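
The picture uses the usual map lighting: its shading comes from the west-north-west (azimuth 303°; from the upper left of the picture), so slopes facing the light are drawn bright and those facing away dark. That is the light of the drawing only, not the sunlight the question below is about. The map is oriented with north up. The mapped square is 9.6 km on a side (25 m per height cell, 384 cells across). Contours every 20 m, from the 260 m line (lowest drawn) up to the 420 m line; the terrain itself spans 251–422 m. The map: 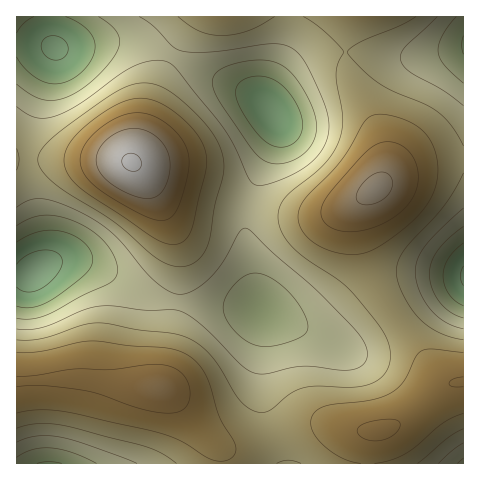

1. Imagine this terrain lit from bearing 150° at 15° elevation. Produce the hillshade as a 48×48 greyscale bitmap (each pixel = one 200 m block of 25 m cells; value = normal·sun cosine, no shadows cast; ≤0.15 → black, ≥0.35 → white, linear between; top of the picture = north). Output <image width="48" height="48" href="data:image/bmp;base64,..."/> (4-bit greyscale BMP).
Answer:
<image width="48" height="48" href="data:image/bmp;base64,Qk32BAAAAAAAAHYAAAAoAAAAMAAAADAAAAABAAQAAAAAAIAEAAATCwAAEwsAABAAAAAAAAAAAAAAABEREQAiIiIAMzMzAERERABVVVUAZmZmAHd3dwCIiIgAmZmZAKqqqgC7u7sAzMzMAN3d3QDu7u4A////AN3czLu7u7qqqZmZmZmZmZmZqqu8zN3d3d3dzMu7u7uqqpmZmZmZmZmZmqq7zM3d3d3dzMzLu7u7qpmZiIiIiZmZmZmqq8zd3t3dzMy7u7u7qqmYiIiIiIiIiIiJmqvM3d3czMu7u7u7qqmYiId3d3d3d2d3iJq8zczMy7u6qqqqqqmZiHd3d3ZmZVVWZ4mrvLu7u6qqqqqqqqqZiHd2ZmZlVURVVniaq6qqqqmZmZmZmZmZiHd2ZmVVVEREVmeJmpmZmZmIiIiIiJmZiHdmZVVVVEREVWd4iHd3iIiHd3d3d4iIiHdmZVVVVVVVVWZ3d2ZmZ3d3ZmZmZ3eIh3dmVVZmZmZmZmZmZlRFVWZmZlVVVmd3d3ZmZmZnd3d2ZmZmVUMzRFVmZVVVVWZ3d3dmZmd3eIh3d3ZlVDMjNEVVVVVVVWZ3d3dmZnd4iIiIh3ZlRDIiIzRVVVVVVmd4iHd3d3iImZmIiHdlRDIiIjRFVWZmZneIiIh3d4iJmZmIiIdmVEMiIjRFVmZnd4iZmZiIiIiZmZmIiIh2ZVQzMzNFVmd4iJmqqpmZiJmZmZiIiIiHdmVUMzRFZneImaqqqqqZmZmZmZiIiZmYiIdlVERVZ3iZqqu7u6qpmZmZmZmZmZqqmZmHZVVWd4maq7u7u6qqmaqqqZmZmqu7uqqYd2ZneImaq7u7uqqpmqqqqqqqq7vMzMuqmIiIiJmqu7u7qqqZmaqqqqqru8zN3My7qpmZmZqqu7u6qpmZmZqqq7u7zM3d3dzMu6qqqqqqu7uqqZmIiJmaq7vMzd3d3d3My7u7u7q7u7uqqZiHd4iZqrvMzd3d3czMzMy7u7u7u7uqqZh3Znd4mau8zN3d3czMzMzLu7u7u7u6qYh2ZVZneJqrzMzMzLu7u7u7u7u7u7u7qZh2VERVZ4mau7zMzKqqqqqqu7u7u7u7qphlRDM0VWeJqru7u6qZmZmZqqqqu7u7qpdlQzIjNFZ4maqqqpmIiIiIiZmqqqu6qYdlQyIiM0VniJmqqoiHdmZneIiZmqqqqYdlQzIiM0VWeImZmYh2ZVVVZneImZmZmYdmVDMzM0VWd4iZmYdmVEREVWd3iIiIiId2VUREREVWZ3iIiHdlQzMzRFZnd3iIiId3ZlVVVVVmZ3eIiHdlQyIiNEVmZ3d3iIiHd2ZmZmZmZnd4iHZlQyIiI0VWZnd3iIiIh3d3ZmZmZmd3d3ZlQyIiI0RWZnd4iJmZiId3d3d2ZmZ3d3ZlQzIiI0RWZ3iImaqpmYiHd3d3ZmZnd3ZlVDMiM0RWZ4iZqqqqmYiHd3d3d2Znd3dmVEMzNEVWeImqu7u6qYiHd3d3d3d3d3d2ZVRERFVneJqrzMy7qZiHeIiIiIiIh4iHdmVVVWZ3iZq8zNzLqZiIiImZmZmYiJmYh3dmZmd4iaq8zdzLqpiIiJmqqqqqmaqpmYiHd3iImaq8zMzLqpmImaq7u7u7qru6qpmZmIiZmaq7vMy7qpmZmqu8zMzMy7u7qqqZmZmZmaqru7u7qpmZmqu8zMzMzA=="/>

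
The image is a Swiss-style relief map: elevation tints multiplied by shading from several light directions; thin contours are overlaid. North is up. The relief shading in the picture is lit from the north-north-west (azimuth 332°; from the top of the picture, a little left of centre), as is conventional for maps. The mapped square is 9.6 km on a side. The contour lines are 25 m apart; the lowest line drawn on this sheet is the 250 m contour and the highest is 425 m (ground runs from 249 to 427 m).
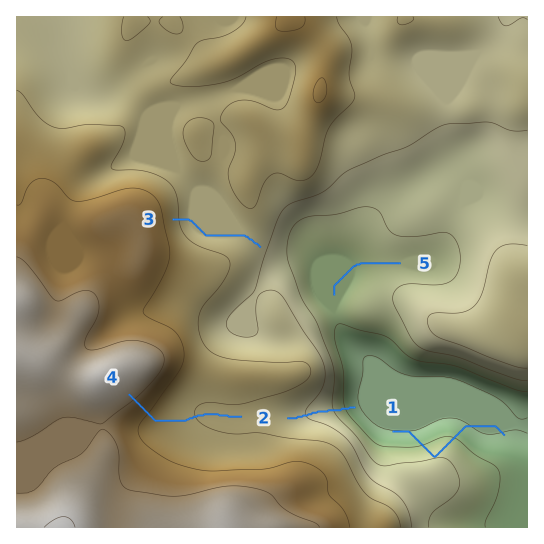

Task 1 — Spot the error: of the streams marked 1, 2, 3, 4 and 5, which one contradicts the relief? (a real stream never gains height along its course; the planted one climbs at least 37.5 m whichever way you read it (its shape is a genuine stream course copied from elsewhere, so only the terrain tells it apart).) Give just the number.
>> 1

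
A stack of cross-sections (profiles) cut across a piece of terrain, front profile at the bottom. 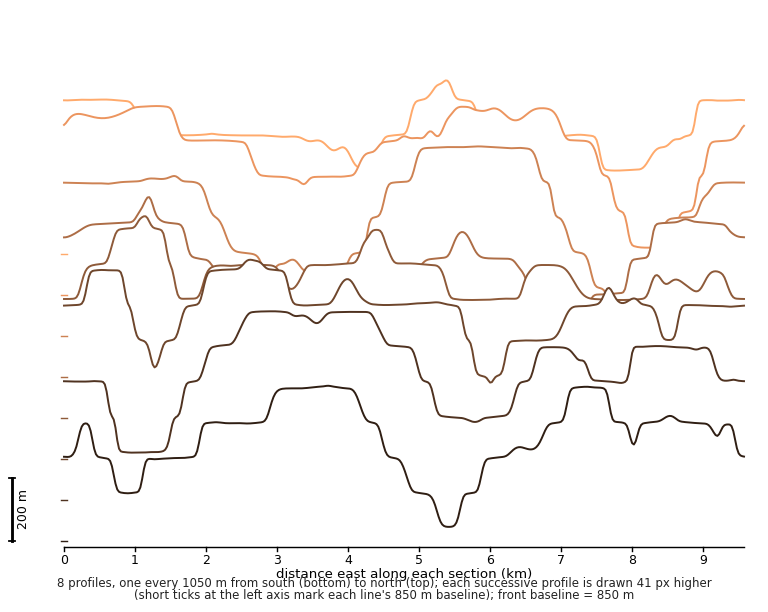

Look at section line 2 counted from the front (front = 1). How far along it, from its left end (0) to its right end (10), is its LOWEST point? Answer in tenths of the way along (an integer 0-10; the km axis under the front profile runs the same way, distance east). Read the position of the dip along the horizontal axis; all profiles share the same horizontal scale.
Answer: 1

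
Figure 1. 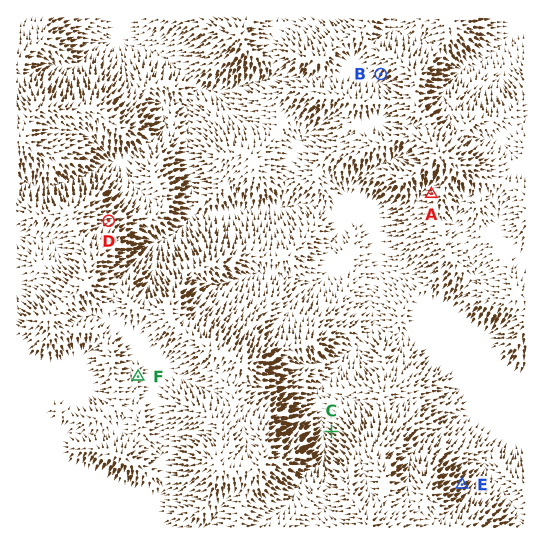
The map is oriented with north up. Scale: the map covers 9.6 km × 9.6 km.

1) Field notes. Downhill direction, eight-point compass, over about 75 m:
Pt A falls W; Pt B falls SW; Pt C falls NW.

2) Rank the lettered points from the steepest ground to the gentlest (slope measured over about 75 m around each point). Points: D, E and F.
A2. E D F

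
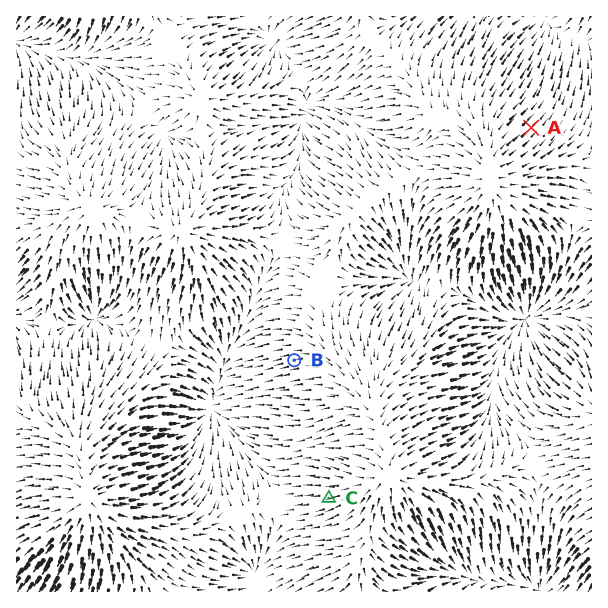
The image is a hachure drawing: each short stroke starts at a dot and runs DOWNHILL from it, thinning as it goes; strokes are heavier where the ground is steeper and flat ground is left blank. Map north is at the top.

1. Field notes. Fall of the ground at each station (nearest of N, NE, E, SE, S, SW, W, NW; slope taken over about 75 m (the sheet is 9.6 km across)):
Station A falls NE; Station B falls W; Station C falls W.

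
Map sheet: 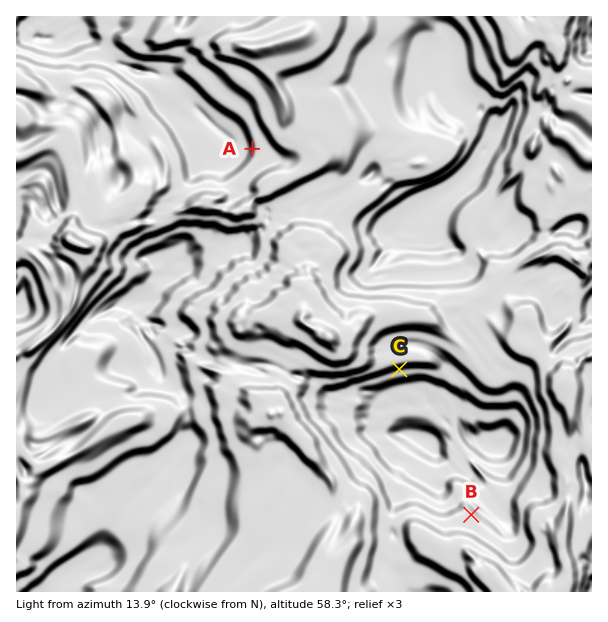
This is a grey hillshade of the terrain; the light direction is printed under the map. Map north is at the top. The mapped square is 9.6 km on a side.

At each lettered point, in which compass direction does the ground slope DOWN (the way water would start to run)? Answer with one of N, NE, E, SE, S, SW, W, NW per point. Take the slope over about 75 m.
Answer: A W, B NE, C S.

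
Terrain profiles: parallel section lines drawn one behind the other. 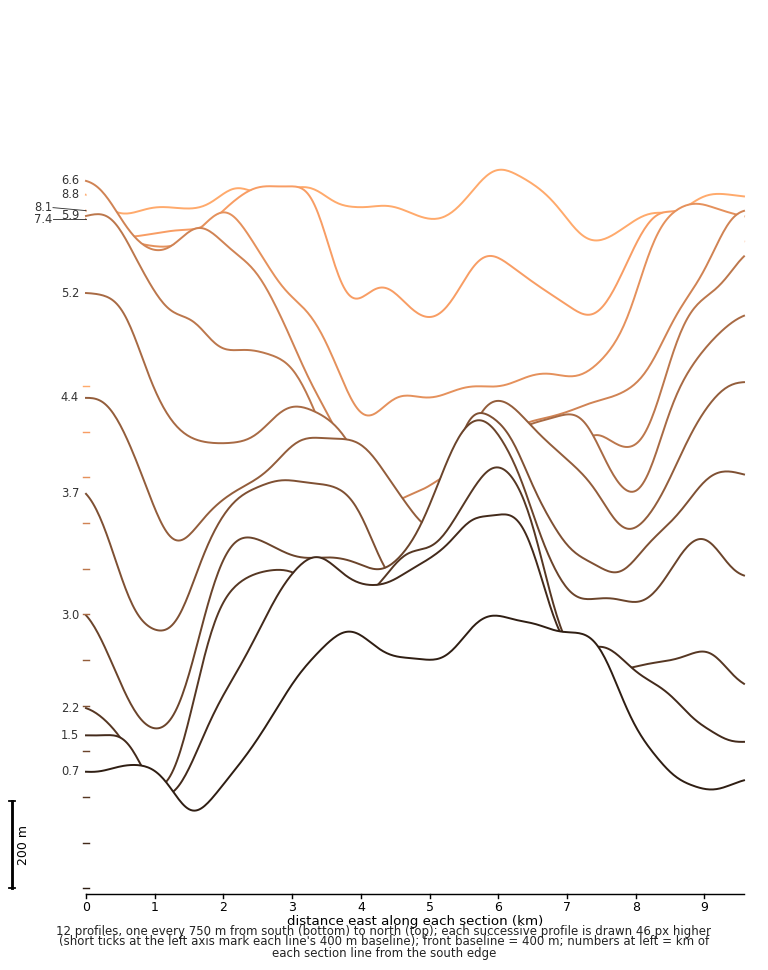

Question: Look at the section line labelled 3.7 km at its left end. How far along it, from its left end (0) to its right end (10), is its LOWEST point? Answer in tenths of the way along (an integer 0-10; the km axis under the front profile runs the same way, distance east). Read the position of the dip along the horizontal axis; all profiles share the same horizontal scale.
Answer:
1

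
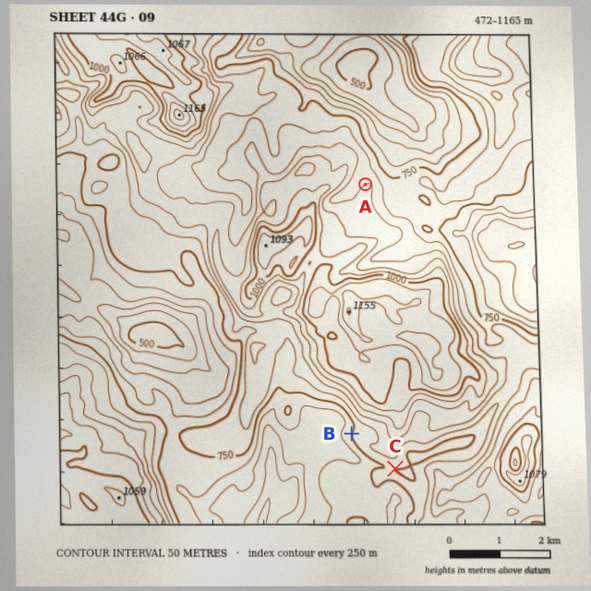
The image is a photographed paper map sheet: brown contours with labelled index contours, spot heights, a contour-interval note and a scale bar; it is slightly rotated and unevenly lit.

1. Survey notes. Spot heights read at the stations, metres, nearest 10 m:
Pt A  850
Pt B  750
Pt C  750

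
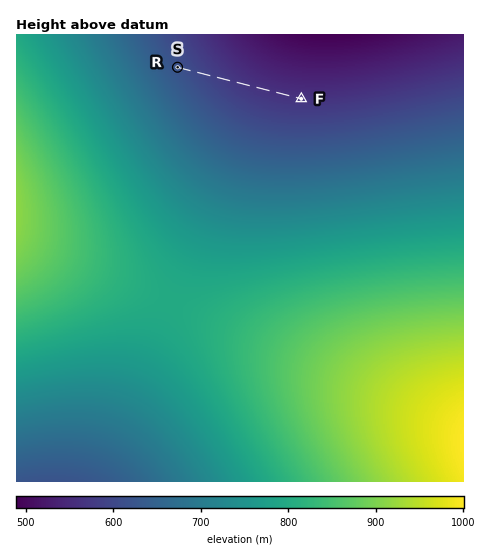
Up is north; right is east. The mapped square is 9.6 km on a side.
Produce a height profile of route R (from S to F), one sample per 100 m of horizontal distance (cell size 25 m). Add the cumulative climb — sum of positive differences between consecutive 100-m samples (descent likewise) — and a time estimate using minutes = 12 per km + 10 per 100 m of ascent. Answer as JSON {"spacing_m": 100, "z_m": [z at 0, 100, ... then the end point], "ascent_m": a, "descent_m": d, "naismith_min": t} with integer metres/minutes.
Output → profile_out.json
{"spacing_m": 100, "z_m": [618, 614, 609, 605, 601, 597, 593, 590, 587, 583, 580, 577, 575, 572, 570, 568, 567, 565, 564, 563, 563, 562, 562, 562, 562, 563, 564, 564, 565], "ascent_m": 3, "descent_m": 56, "naismith_min": 33}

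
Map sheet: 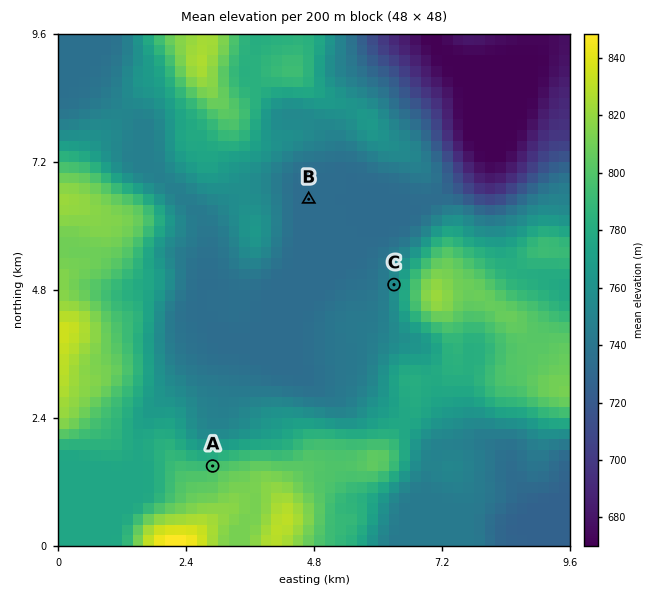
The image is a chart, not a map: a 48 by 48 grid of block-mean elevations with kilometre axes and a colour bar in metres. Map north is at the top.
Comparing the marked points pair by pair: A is above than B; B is below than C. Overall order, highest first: A C B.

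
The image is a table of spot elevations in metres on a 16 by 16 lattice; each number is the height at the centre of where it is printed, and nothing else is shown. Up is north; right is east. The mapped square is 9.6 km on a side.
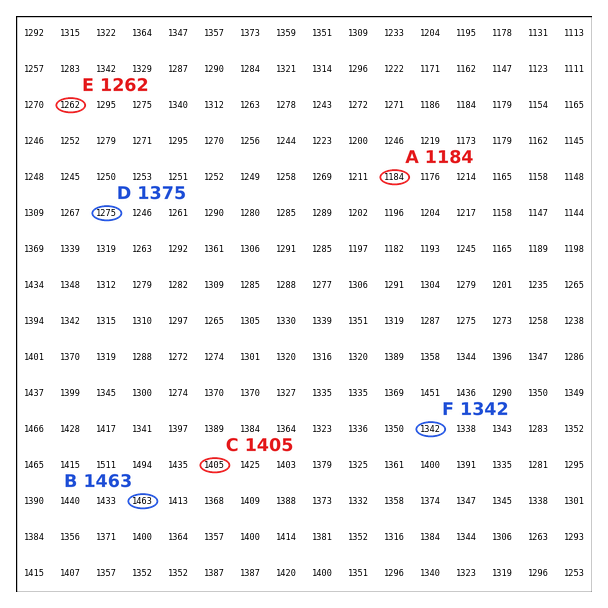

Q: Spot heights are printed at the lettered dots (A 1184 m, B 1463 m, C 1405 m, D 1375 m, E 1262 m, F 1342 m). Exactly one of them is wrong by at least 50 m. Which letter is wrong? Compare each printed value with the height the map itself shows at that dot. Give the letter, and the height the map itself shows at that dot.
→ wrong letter D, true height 1275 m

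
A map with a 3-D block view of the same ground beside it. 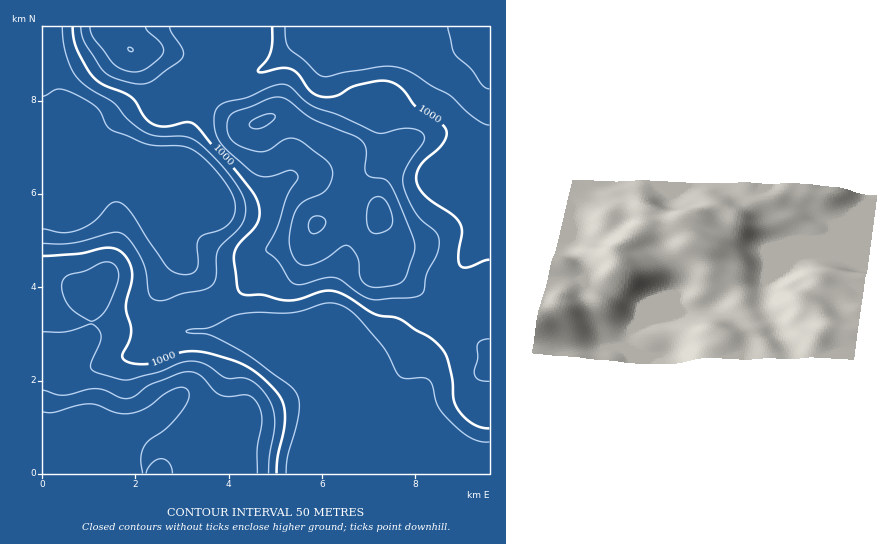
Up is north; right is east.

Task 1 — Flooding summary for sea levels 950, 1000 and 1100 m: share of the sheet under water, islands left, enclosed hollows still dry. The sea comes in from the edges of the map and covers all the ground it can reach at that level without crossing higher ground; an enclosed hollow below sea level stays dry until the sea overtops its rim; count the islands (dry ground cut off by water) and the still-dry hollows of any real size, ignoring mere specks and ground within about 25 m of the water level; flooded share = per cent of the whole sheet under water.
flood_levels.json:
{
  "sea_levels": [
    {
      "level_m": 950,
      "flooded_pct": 33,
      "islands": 0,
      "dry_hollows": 0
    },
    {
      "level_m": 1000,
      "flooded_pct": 49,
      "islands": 0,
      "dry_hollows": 0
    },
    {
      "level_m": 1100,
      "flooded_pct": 82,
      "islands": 1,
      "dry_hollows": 0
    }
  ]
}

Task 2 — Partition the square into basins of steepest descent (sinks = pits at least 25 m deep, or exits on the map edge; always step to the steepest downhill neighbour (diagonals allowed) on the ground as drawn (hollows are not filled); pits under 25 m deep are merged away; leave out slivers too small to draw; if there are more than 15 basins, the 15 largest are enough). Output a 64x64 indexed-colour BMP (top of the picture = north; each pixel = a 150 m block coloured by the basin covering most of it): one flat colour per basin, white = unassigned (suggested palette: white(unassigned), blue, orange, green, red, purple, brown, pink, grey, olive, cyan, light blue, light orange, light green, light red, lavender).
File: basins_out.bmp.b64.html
<image width="64" height="64" href="data:image/bmp;base64,Qk12CAAAAAAAAHYAAAAoAAAAQAAAAEAAAAABAAQAAAAAAAAIAAATCwAAEwsAABAAAAAAAAAA////ALR3HwAOf/8ALKAsACgn1gC9Z5QAS1aMAMJ34wB/f38AIr28AM++FwDox64AeLv/AIrfmACWmP8A1bDFABEREREREREREREREREREiIiIiIiIiIiIiIiIiIiIiIiERERERERERERERERERESIiIiIiIiIiIiIiIiIiIiIiIRERERERERERERERERERIiIiIiIiIiIiIiIiIiIiIiIhEREREREREREREREREREiIiIiIiIiIiIiIiIiIiIiIiERERERERERERERERERESIiIiIiIiIiIiIiIiIiIiIiIRERERERERERERERERERIiIiIiIiIiIiIiIiIiIiIiIhERERESIiERERERERERIiIiIiIiIiIiIiIiIiIiIiIiIiIiIiIiIiEREREREREiIiIiIiIiIiIiIiIiIiIiIiIiIiIiIiIiIiEREREREiIiIiIiIiIiIiIiIiIiIiIiIiIiIiIiIiIiIhERIiIiIiIiIiIiIiIiIiIiIiIiIiIiIiIiIiIiIiIiISIiIiIiIiIiIiIiIiIiIiIiIiIiIiIiIiIiIiIiIiIiIiIiIiIiIiIiIiIiIiIiIiIiIiIiIiIiIiIiIiIiIiIiIiIiIiIiIiIiIiIiIiIiIiIiIiIiIiIiIiIiIiIiIiIiIiIiIiIiIiIiIiIiIiIiIiIiIiIiIiIiIiIiIiIiIiIiIiIiIiIiIiIiIiIiIiIiIiIiIiIiIiIiIiIiIiIiIiIiIiIiIiIiIiIiIiIiIiIiIiIiESIiIiIiIiIiIiIiIiIiIiIiIiIiIiIiIiIiIiIiIiIRESIiIiIiIiIiIiIiIiIiIiIiIiIiIiIiIiIiIiIiIhERESIiIiIiIiIiIiIiIiIiIiIiIiIiIiIiIiIiIiIREREREiIiIiIiIiIiIiIiIiIiIiIiIiIiIiIiIiIiIREREREREiIiIiIiIiIiIiIiIiIiIiIiIiIiIiIiIiEREREREREREREiIiIiIiIiIiIiIiIiIiIiIiIiIiIiIRERERERERERERERIiIiIiIiIiIiIiIiIiIiIiIiIiIRERERERERERERERERIiIiIiIiIiIiIiIiIiIiIiIiIxEREREREREREREREREREREiIiIiIiIiIiIiIiIiIiIzMRERERERERERERERERERERIiIiIiIiIiIiIiIiIiIzMzMRERERERERERERERERERERIiIiIiIiIiIiIiIiIzMzMzMREREREREREREREREREREiIiIiIiIiIiIiIiMzMzMzMzERERERERERERERERERERIiIiIiIiIiIiIiMzMzMzMzMREREREREREREREREREREiIiIiIiIiIiIzMzMzMzMzMxERERERERERERERERERERIiIiIiIiIiIjMzMzMzMzMzEREREREREREREREREREREiIiIiIiIiIiMzMzMzMzMzMRERERERERERERERERERERERIiIiIiIiIzMzMzMzMzMxEREREREREREREREREREREREREiIiIiIjMzMzMzMzMzERERERERERERERERERERERERERIiIiIiMzMzMzMzMzMREREREREREREREREREREREREREiIiIiIzMzMzMzMzMxEREREREREREREREREREREREREREiIiIjMzMzMzMzMzERERERERERERERERERERERERERERIiIiMzMzMzMzMzMRERERERERERERERERERERERERERESIjMzMzMzMzMzMxEREREREREREREREREREREREREREREzMzMzMzMzMzMzERERERERERERERERERERERERERERETMzMzMzMzMzMzMRERERERERERERERERERERERERERERMzMzMzMzMzMzMxEREREREREREREREREREREREREREREzMzMzMzMzMzMzERERERERERERERERERERERERERERETMzMzMzMzMzMzMRERERERERERERERERERERERERERERMzMzMzMzMzMzMxEREREREREREREREREREREREREREREzMzMzMzMzMzMzEREREREREREREREREREREREREREREzMzMzMzMzMzMzMRERERERERERERERERERERERERERMzMzMzMzMzMzMzMxERERERERERERERERERERERERETMzMzMzMzMzMzMzMzEREREREREREREREREREREREREzMzMzMzMzMzMzMzMzMRERERERERERERERERETMzEREzMzMzMzMzMzMzMzMzMxEREREREREREREREREzMzMzMzMzMzMzMzMzMzMzMzMzERERERERERERERETMzMzMzMzMzMzMzMzMzMzMzMzMzMRERERERERERMzMzMzMzMzMzMzMzMzMzMzMzMzMzMzMxEREREREREREzMzMzMzMzMzMzMzMzMzMzMzMzMzMzMzEREREREREREzMzMzMzMzMzMzMzMzMzMzMzMzMzMzMzMRERERERERETMzMzMzMzMzMzMzMzMzMzMzMzMzMzMzMxERERERERETMzMzMzMzMzMzMzMzMzMzMzMzMzMzMzMzERERERERETMzMzMzMzMzMzMzMzMzMzMzMzMzMzMzMzMRERERERERMzMzMzMzMzMzMzMzMzMzMzMzMzMzMzMzMxERERERERMzMzMzMzMzMzMzMzMzMzMzMzMzMzMzMzMzERERERERMzMzMzMzMzMzMzMzMzMzMzMzMzMzMzMzMzMRERERERMzMzMzMzMzMzMzMzMzMzMzMzMzMzMzMzMzMxERERERMzMzMzMzMzMzMzMzMzMzMzMzMzMzMzMzMzMz"/>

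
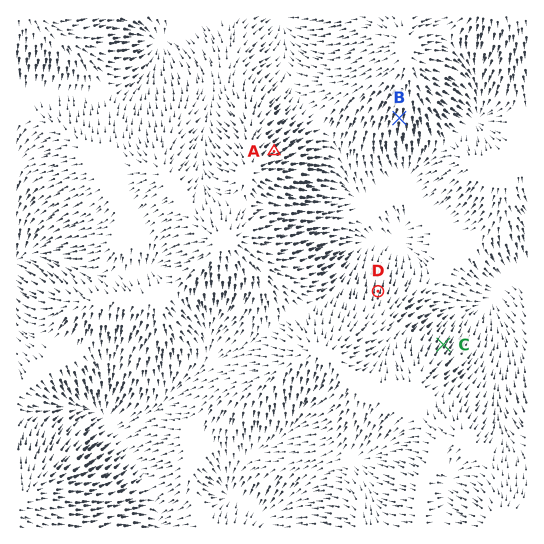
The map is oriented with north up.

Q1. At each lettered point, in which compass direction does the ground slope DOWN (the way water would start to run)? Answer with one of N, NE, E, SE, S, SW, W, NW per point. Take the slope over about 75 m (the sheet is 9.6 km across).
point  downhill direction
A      NE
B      S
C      NE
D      N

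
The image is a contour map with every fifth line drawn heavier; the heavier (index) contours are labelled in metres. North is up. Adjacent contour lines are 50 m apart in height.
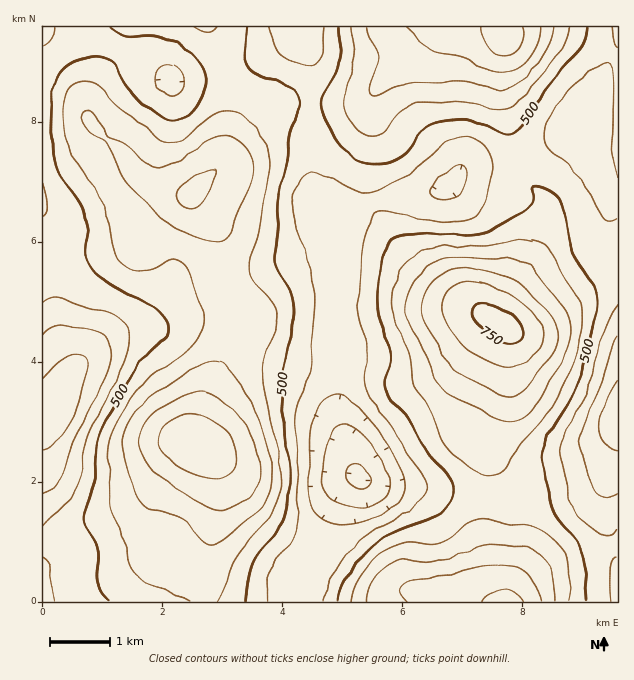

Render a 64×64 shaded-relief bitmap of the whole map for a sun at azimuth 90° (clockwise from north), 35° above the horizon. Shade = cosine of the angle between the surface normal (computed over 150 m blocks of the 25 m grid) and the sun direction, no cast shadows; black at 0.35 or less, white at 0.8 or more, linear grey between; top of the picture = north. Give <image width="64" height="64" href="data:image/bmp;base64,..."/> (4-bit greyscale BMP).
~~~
<image width="64" height="64" href="data:image/bmp;base64,Qk12CAAAAAAAAHYAAAAoAAAAQAAAAEAAAAABAAQAAAAAAAAIAAATCwAAEwsAABAAAAAAAAAAAAAAABEREQAiIiIAMzMzAERERABVVVUAZmZmAHd3dwCIiIgAmZmZAKqqqgC7u7sAzMzMAN3d3QDu7u4A////AGZmZmZmd2ZmZ4mru7updkIREkVmZmZ3d2Z4mszMzMupZlVmZmZmZmZ4iau7u6l2QxESNFZmZnd3d3iavMzMy6lmVWZmVmZmd3iZq7u7qYZTIREkVnd2Z3d3eJq7zMzLqWZmZlVVZnd3d4mrvLuph2QyESNWd3dmZnd4iau8zMupZmZmVVVWd3d3iau8u6mIdkMhI0Z4d2ZmZ3iJmrvMu6lmZmZVRWZ3d2eJq7u7qpiHZDIjRniHZVZneIiaq7u6mWZmZlVFZ3d2Zniru7uqqYdlQzNFeIdlVmd4iImru7qYZmZmVUVnd3ZmeJq7u7uqmHZUM0Vnd2VWd4iIiau7qYdVVVVVVWd3dlZomqu8zLqZh2VDNFZmZVZ4iIiJq7qod1VVVURVZ3dmVWeJq7zdy6mIdlQzRWZVVniIiImruph2VUREREVnd2ZWZ4mrze7cupiHVDM0VVVWeIiImru6mHdVQzM0RWZmZVZniZvN7+3KmYdkMjRFVVZ3iIiau7uph2VDIiNEVmZVVneIm87//supl1QiM0REVWeIiJq7u6mIZUMiIjRVVVVmeImr3v/+26qXUyIjRERFZ4iJqru7qYhlQhESNERFVWd4iave//7cuodDIiNEREV3iJmru7upmGUyERIjNERVZ4mavN7//ty5hkIiI0REVniJmqu7u6qYZTIQESMzRFZ4iZq83v/ty6l1MiIjNERWeJmau8y7qplUMQABEjM0VniZqr3u7u3LqXUyIjM0RWeIiZq7zMu6mWQxAAASIzRWeJmrze7u3LuoZDIjM0RFZ4iImrzMzMupZTEAAAEjNFZ4maq83u3cuphkMjNERFZ3d3eKvMzMzLp1MhAAASM0VniZqrze3cu6l1QzNEREVnd2Z4q8zN3dy3ZDEAABI0RWeJmqvM3cy6mHUzM0VVVWZmZmirzM3d3Mh1QhAAEjRFZ4maq7zMy7qYZTM0VVVVZmZWaKvMzd7dyIZUIQASNEVWeJqqu8y7qphlMzRVVEVWZlZ4q8zN3u3Jh2UyEBJEVVZ4maq7u7uqmHVDNERERFZmZnirzM3e7cmYdkIRE0VVVWeJqqu7uqmYdlRERDM0VWZmeKu8ze7tyZh2UyEjRVVFZ4maqru6qZh2VEQzMzNFZmZ4m7zd7u3JmIdUIiNVVURWeImqu7upiHdlQzIiM0VmZnibzN7u7cmYd2QzNFZlVFZ3iJq7u6mId2QzIiIzRVVWeKvN3u7tyYh3ZUREVmVVVmd4irzLqYh2VDIiIjNFVVZ4q83e7u3Jh3dmVVVmZVVWZmeKvMy5iHZUIhIjNEVVZ4mrzN3u7cmHd3ZlVWZlVVZmZ4m8zLqYdkMhEiM0RVZnirvMzN3cyIdmd2ZmZmZVZmZ3ibvMuph1QyESIzRFZniau7u8zMy4d2Z3ZmZmZmZmZ3iJq7u6mGVCISIjNEVniaq7u7u8y7h3ZmZmZmd2ZmZ3iJmru7qYZUMiIjM0VniJqru7u7u6p3ZmZmZmd3dmZniJmqqqqphlQyIzMzRWeJmaqru7u6qXdmZlVWd4h3ZmeJqqqqqqmGVDMzMzRFZ4iZmaq7u6qYZmZlVVZ4iHdmZ4mqqqqqqYZUM0RERFZ3iIiJmru7qYhmZmVUVniIdmZniau7qqqphlQ0RVVVZnd3d3iaq7uph2ZmVURWeIh2ZneJq7u6qqmGVERVZmZnd3Zmd4mruql3ZmZURFZ4h2ZmeJmru7u6qXZURVZnd3d3ZmZniZqqqYdmZVREVnd2ZmeImau8y7qYdlRVZ3d3d3ZlVmd4maqph2ZlRERWd2VWeJmZq8zMuph2VVZ4iIiHZlVWZ3eJmqmIZlVERFZmVVZ4mZmrzdy6h3ZmZ4iIiIdlVVZnd4iaqYhVVEREVmZVVnmamqvN3LmHZmZ4iZmYh2VEVmd3iZqph0REREVWZlVWeJmaq83cuYdmZ3iZmZiHZURFZ3eJqqmHREREVWZ3ZVZ4mZqrzdypd2ZneJmZmYdlREVneImqqHYzNFVVZ3d2VWeImqvNy6l3Zmd4iZqpmHVERWeImaqYZTM0VVZniIdlVniau8zLqXdmZniJmqqpdkRFZ4mZmYdVIjRVZniJmGVVZ4qrzLuodmZmd4mqqqmGVEV4mZmZh1QiNFZneJmYdURXiau7uph2VVZ4maqqqYZUVnmqmYh2VBEjVniJmql1RFaJqrqqmHZVVniZqqqZhlVWiaqZiHZUESNXiJmqqXZEVomqqqqYdURWeJqpmZh2VWeauqmIdlQAE2iZmaqpdkRWeJmZmZhlREZ5qpmIiHZmaJq7qYiHVAATaKqqqql2REZ4iImZmGVDRnmqmIh3dmZ4q7upmIdUABR5qqqqqXZERniIiJmYZTNFeZmYh3d3Zniru7qZh1QRJHmqqqqpdURFeIiImZhlMzVomYh3d3dmeKvMuqmHVCI1eaqqqql1REZ4iIiJmGUyNGeIh3d3d2Z4q8zLqYdlM0V4mZqqqXVERniZiImIZDIkVnd3d3d2ZmirzMuqmGZEVXiJmZqYdURXiZmZmYdkMiNGZ3d3d3ZVaKvNzLqYd1VWZ4iImZhlRGeaqpmZh1QiI0VmZmd3ZlVorN3cuqmIZmZnd4iIh2VVaJqqqpmHUyIjRWZmZndmVWer3dzLupl2ZmZ3d4h3ZVZ4mruqqYZDISNFZmZmd3ZVZ5vN3My6qXZmZnd3d3ZlZomqu7qpdkIRI0VmZmZ3d2Znm83czLup"/>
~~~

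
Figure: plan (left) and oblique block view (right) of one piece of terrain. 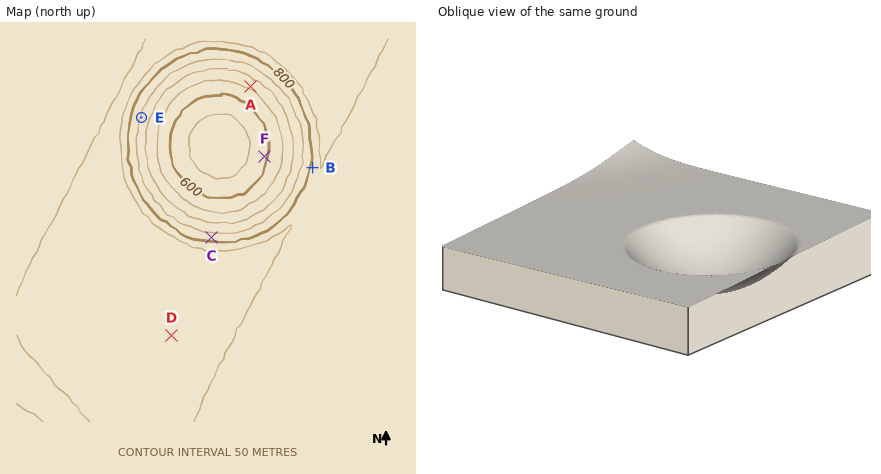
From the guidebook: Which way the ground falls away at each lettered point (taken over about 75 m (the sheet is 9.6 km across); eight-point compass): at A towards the SW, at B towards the W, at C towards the N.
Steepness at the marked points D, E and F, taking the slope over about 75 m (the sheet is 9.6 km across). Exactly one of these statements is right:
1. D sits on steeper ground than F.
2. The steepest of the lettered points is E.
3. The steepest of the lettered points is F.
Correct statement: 2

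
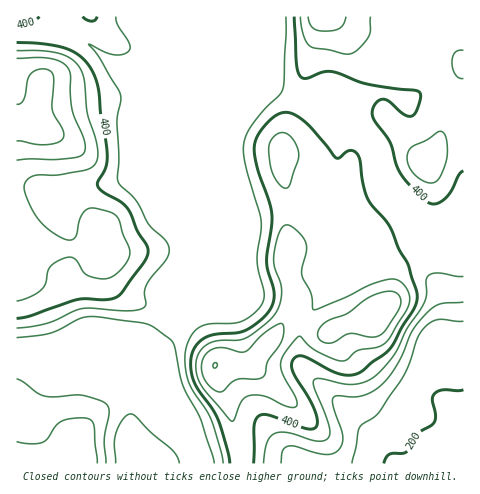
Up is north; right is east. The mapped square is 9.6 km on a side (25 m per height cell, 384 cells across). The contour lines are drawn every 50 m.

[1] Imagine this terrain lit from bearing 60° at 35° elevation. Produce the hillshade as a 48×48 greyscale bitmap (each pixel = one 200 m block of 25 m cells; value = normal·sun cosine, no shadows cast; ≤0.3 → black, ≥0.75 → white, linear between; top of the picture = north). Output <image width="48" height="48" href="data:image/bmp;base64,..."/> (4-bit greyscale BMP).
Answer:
<image width="48" height="48" href="data:image/bmp;base64,Qk32BAAAAAAAAHYAAAAoAAAAMAAAADAAAAABAAQAAAAAAIAEAAATCwAAEwsAABAAAAAAAAAAAAAAABEREQAiIiIAMzMzAERERABVVVUAZmZmAHd3dwCIiIgAmZmZAKqqqgC7u7sAzMzMAN3d3QDu7u4A////AJmZiIrf7KmHdnhzFb3cuph4m7upmaqpmZmZiIvu26h3Z3hiFr3cqXZoq8upmaqpmaqZiJve25dmd4hRJ83KhkV6zMupmaqZmaqZiavdyodneIhBOcy5ZEat7bqZmamZmaqZmavNyod4mZcgScuXVWrf7KmaqpmaqqqZqqvMyoeJqYQAWrqGVp3/ypmqqpqqqaqqqqu8upiaqFABeqh2ec/9qImqqqqqmaq6qqu7upmalhAEmpd3nO/qh3iaqqqZmbu7qqu6qZmZgwAXmYeJzv2nVXiauqmZmbu6qqqpmZmZcgA4qYis7tpkRomqu6qZmbuqmZmZmZmZYQBJuqms3aZEWJqqvLqpqqqZmZmZmZmYUhJqy6mby3VFeZmazMuqqpmZmZmZmZmHVEV6zKiKunRGiYd6zdupmXd4iZmZmZhlZmeby5eKy4VomXaK3tupiGZ3iZmId3ZVeImru5d5u5d5qXeL3cuYd3eIiIdlVWZniZmqqphnmqmJmYibzMuYd4iIiHZVVniZqpmZmZhlaaqZmYiazdyod5mZiHZmeaqqmZmZmZhjSLy6mYiazu25iJmZmId4mrupmZiJqZhSSMy6qZmrzv65iJqqmYiImrupmYiaqZhCScy6mZmqzu2oh5qqmYiImruqmZmqmZcyWsupmZmavNuYeJmqmYiJmru6qZmpmZYyarupmZmZrLqIiJmaqZiJq8zLupmZmZczasypmZmZvLmImZmrupmZq83MupmZmZdDa8y5mZiKy6mZqpq8upmZrN3cqZmZmZhTe9ypmYiby5mZqrzMuYiZrO7KmZmZmZhUi8uZmYm8ypmZqszbqImave25mZmZmZdVirqZmJrMuZiJmc3KmImr3uypmZmZmZdFeaqZmavLmYeJmsy5mZq83duZmZmZmYZFeaqZmau6mXZ5qrupiZq83LmZmZmZmYVFeqqZmqupl1V5q6mIiImsy6mZmZmZmXRGiqqaqauphUWKu5h3d4isy5mZmZmZmWNHmqqqqaupZEebu4d3d4nN25mZmZmZmFNXmqq6qauoVGiru3d3iJve25mZmZmZmFRomru7qruXVomru3d4ms3u25mZmZmZmGVomrzLqqqGaJmquoiavN7u25mZmZmZmXZ4q8zLqph2iamaqpmrzd7typmZmZmZmYd4rMy6mYd4mqiJqpmrzd3dypmZmZmpmZiIq8upmYeJqpiJqpmbzN3cuqmZmZmqmZmImqmZmYiKqZiJmYibzN3cu6mZmZmqmZmZiJmZmYiZmZiImYibzN3dyqmZmZmpmZmZd4mZh3iJiImIiJmbze7tupmZmZqpmZmZdXiYdniZiJmXd6q83v/sqZmZmZmZmZmZdWiHd4mZmZqXZ7zN7/7KiZmZmZmZmZmZdVeHeJqZmaqXeMzd7tyYiamaqZmZmZmZdFZ3eJqZmamHibvMy6h4q7qZmZmZmZmZdDVniaqqmql3mZmqmHZ6u6mZmZmZmZmZcyR4mruqqph4mYmZh2eby5mZmZmZmZmZYhR5q7u6qpiJmQ=="/>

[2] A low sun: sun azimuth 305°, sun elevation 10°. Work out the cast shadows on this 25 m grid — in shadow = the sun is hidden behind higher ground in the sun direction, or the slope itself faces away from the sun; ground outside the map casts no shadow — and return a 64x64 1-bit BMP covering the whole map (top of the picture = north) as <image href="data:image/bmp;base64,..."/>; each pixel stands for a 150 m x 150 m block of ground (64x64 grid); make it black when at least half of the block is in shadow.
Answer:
<image width="64" height="64" href="data:image/bmp;base64,Qk0+AgAAAAAAAD4AAAAoAAAAQAAAAEAAAAABAAEAAAAAAAACAAATCwAAEwsAAAIAAAAAAAAA////AAAAAAAAHgAAcAAAAAAOAAAwAAAAAA4AADAAAAAAHgAAAAAAAAAOAAAAAAAAAA4AAAAAAAAABAAAAAAAAAAAAAAAAAAAAAAAAAAAAAAAAAAAAAACAAAAAAAAAB8AAAAAAAAAf+AAAAAAAAB//AAAAAABgB/8AAAAAAeAH/4AAAAAD4Af/wAAAAAHgB//AAAAAAcAD/8DAAAAAgAP/gfAAAAAAA/+B+AAAAAAB/wD4AAAAAAH+AHAAAAAAAP4AAAAAAAAAeAAAAAAAAAAwAAAAAAAAAAAAADAAAAAAAAAAMAAAAAAAAAAAAAAAAAAAAAAAAAAAAAAAAAAAAAAAAAAAAAAAAAAAAAAAAAAAAAAAAAAAAAAAAAAAAAAAAAAAAAAAAAAAAAAAAAAAAAAAAAAAAAAAAAAAAAAAAAAAAAAAAAAAAAAAAAAAAAAAAAAAA4AAAAAAAAAHgAAAAAAAAAeAAAAAAAAABwAAAAAAAAACAAAAAAAAAAAAAAAAAAAAAAAAAAAAAAAAAAAAAAAAAAAAAAAAAAAAAAAAAAAAAAAAAAAAAAAAAAAAAAAAAAAAAAAAAAAAAAAAAAAAAAAAAAAAAAAAAAAAAAAAAAAAAAAAAAAAAAAAAAAAAAAAAAAAAAAAAAAAAAAAAAAAAAAAAAAAAAAAAAAAAAAAAAAAAAAAAAAAAAAAA=="/>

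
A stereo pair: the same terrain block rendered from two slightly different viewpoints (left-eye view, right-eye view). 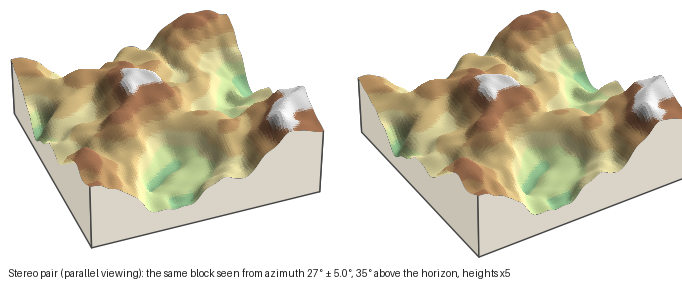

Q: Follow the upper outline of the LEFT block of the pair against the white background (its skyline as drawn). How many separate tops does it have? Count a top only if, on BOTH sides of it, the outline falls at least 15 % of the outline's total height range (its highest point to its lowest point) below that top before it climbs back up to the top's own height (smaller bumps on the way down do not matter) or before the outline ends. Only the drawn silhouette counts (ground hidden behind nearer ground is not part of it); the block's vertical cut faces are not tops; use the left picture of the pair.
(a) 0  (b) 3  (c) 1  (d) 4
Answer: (c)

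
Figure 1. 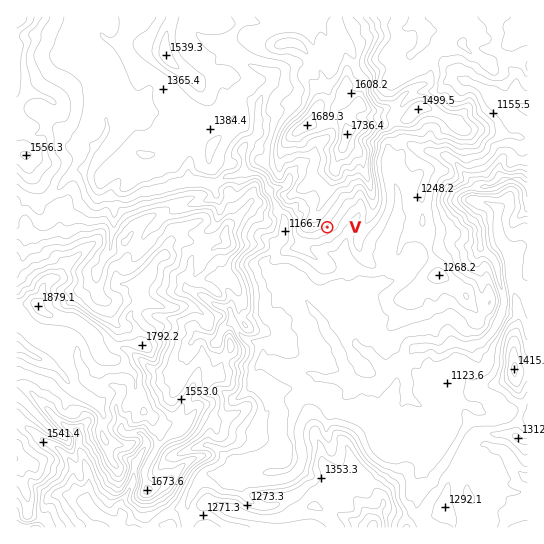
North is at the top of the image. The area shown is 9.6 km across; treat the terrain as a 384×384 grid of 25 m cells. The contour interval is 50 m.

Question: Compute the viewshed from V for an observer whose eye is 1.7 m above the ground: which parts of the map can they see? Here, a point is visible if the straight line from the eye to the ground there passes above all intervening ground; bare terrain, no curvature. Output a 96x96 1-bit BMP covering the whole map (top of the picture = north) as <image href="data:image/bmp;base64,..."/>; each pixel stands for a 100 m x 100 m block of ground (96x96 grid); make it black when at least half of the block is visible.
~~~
<image width="96" height="96" href="data:image/bmp;base64,Qk2+BAAAAAAAAD4AAAAoAAAAYAAAAGAAAAABAAEAAAAAAIAEAAATCwAAEwsAAAIAAAAAAAAA////AAAAAAAAAAAAAAAAAOB4BAMAAAAAAAAAA/h8AAAAAAAAAD/gD/h+AAAAAAAAAPh8YPn/gAAAAAAAD/A/wfs/gAAAAAAAD+Mfwf4/mAAAAAAAAf//gfw/nwAAAABgAB//g/4/ngAAAAAcAAP/B/+f3AAAAAAMAAD+D//f3AAAAAAGAAA8H//f3+AAAAADAAAZP///7+AAAAABgAAY////7+AAAAAAYAA4////94AAAAAAAAAw+///8AAAAAAAAADwd///+AAAAAAAAB/w////+AEAAAAAAB/x//////8AAAAAAw////////8AAAA+xw////////4AAAA/7wf///////4AAAD758f///////4AAAD79////////PwAAADx/P//////+AAAAAHw4D2H////+AAAAAHwQD3j//9//wQAAAP4YP///wd//+gAAAP4Yf///gf///gAAAP4Z/+AAAf///wAAAMMI/gADfh/+/wAAAAgMPgA/fA//PwAAAAwMBgD/+AAcHwAAIBwEHgP/8wAAHwAAMBwGPgf/54AADwAAeH4EMB//5wAADwAAMH4AID//vwAABwAAYH4AYf///wAABwAAwH4DB////4AAAwADAAYDD//v/8AAAAAGAAAHj/+P/+ABgAAAAAAOB/8P/+AAAAAAAAf4B/4P/4ACAAAAAD/gD/wH/+AGAAAAAH+Aj/AD//gGAAAAAH4Bn8AB//wAAAAAAD4DHgAB//8AAAAAADwYPAAB+H+AAgAAABwIeAAB8D/AAgAAABgEYAAH8I/AAgAAAAAEQAAf8I/AAgAAAAAAAAA/8MeABgAAAAAAAAD/4EcABgAAAAAAIAAP4G8ABAAAAAAAAAAP4B8AAAAAAAAAAAAM4B4AAAAAAAAAAAAIYA4AAAAAAAAAAAAYMA4AAAAAAAAAAAAQMAYAAAAAAAAAAAAQGAAAAAAAAAAAAAAAGAAAAAAAAAAAAAAAGAAAAAAAAAAAAAAAGAAAAAAAAAAAAAAAGAAAAAAAAAAAAAAAGAAAAAAAAAAAAAAAEAAAAAAAAAAAAAAGMAAAAAAAAAAAAAAE8AAAAAAAAAAAAAAA4AAAAAAAAAAAAAAAoAAAAAAAAAAAAAAAIAAAAAAAAAAAAAAAAAAAAAAAAAAAAAAAAAAAAAAAAAAAAAAAAAAAAAAAAAAAAAAAAAAAAAAAAAAAAAAAAAAAAAAAAAAAAAAAAAAAAAAAAAAAAAAAAAAAAAAAAAAAAAAAAAAAAAAAAAAAAAAAAAAAAAAAAAAAAAAAAAAAAAAAAAAAAAAAAAAAAAAAAAAAAAAAAAAAAAAAAAAAAAAAAAAAAAAAAAAAAAAAAAAAAAAAAAAAAAAAAAAAAAAAAAAAAAAAAAAAAAAAAAAAAAAAAAAAAAAAAAAAAAAAAAAAAAAAAAAAAAAAAAAAAAAAAAAAAAAAAAAAAAAAAAAAAAAAAAAAAAAAAAAAAAAAAAAAAAAAAAAAAAAAAAAAAAAAAAAAAAAAAAAAAAAAAAAAAAAAAAAAAAAAAAAAAAAAAAAAAA="/>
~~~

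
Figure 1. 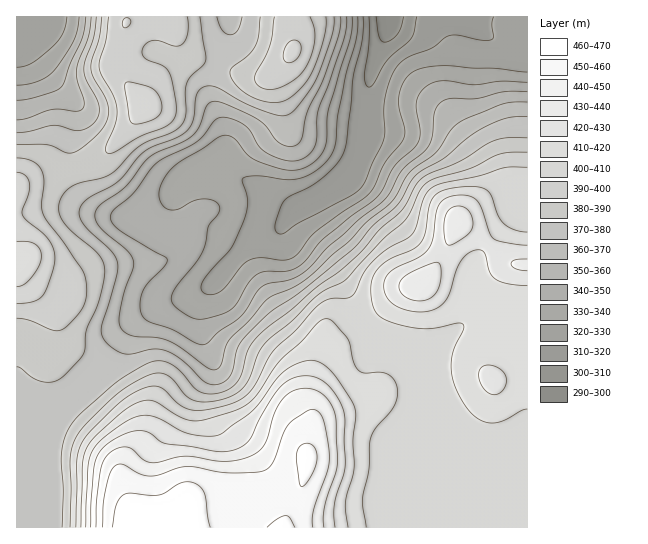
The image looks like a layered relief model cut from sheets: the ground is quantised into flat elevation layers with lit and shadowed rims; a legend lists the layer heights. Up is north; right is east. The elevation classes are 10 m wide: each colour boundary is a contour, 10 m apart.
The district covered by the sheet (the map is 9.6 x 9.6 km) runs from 295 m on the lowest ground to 465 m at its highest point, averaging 385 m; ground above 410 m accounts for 22.6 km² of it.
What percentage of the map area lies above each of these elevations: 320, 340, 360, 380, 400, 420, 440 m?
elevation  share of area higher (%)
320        96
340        83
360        71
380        55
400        39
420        15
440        8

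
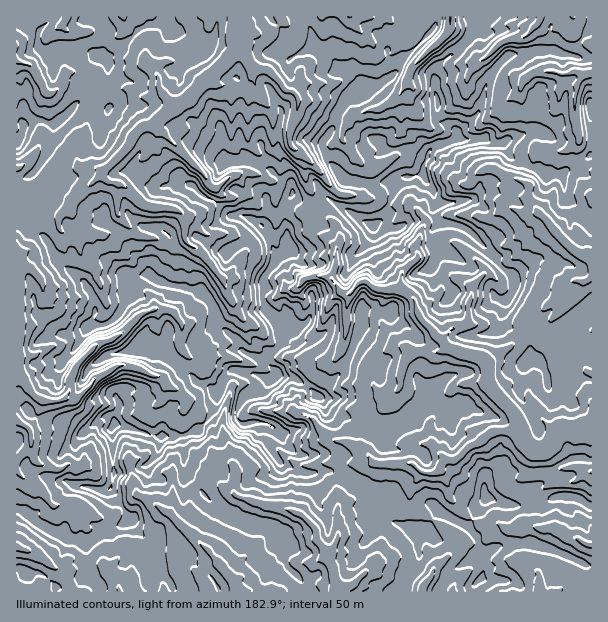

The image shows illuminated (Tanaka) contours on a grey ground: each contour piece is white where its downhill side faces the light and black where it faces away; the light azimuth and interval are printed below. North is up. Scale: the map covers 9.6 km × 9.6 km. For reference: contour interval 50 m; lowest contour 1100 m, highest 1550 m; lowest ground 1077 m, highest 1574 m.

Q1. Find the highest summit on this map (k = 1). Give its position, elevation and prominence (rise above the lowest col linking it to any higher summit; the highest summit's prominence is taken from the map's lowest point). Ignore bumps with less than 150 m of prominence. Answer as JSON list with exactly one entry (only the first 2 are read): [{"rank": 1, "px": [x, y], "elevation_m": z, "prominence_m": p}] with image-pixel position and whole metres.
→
[{"rank": 1, "px": [270, 380], "elevation_m": 1574, "prominence_m": 497}]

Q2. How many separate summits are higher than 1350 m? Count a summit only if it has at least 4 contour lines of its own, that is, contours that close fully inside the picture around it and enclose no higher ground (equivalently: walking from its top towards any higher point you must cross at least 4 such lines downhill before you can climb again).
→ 1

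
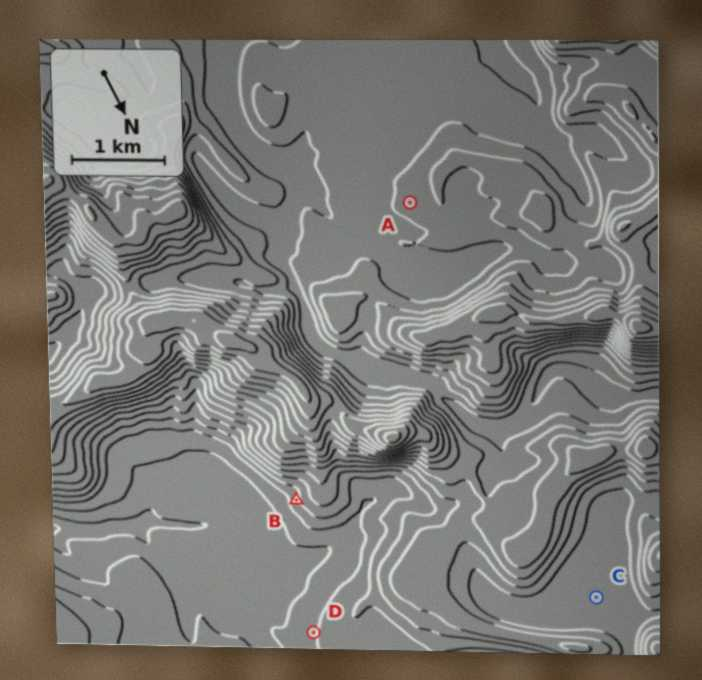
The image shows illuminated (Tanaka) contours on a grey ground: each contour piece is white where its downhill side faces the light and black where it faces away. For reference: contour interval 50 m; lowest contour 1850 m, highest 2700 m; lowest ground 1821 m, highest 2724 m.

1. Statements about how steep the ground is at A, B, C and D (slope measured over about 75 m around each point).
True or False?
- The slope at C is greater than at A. False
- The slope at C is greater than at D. False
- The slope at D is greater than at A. True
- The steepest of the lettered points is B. True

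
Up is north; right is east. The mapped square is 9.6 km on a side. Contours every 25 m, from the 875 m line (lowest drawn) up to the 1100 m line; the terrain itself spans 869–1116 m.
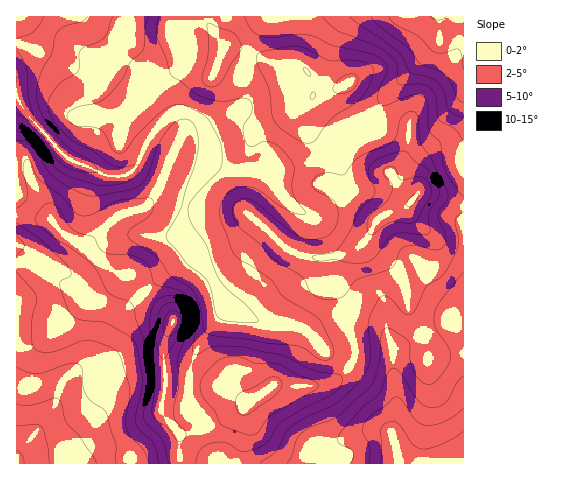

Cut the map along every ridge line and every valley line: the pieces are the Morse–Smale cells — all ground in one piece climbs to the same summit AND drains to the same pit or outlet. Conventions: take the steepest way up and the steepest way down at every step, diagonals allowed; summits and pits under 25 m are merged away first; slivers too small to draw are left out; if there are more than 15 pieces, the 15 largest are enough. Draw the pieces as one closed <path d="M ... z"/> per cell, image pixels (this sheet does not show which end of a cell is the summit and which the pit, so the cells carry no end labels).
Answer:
<path d="M173 16l-157 1 0 199 34 3 16 16 19 13 19 16 15 9 11 1 13 18 18 14 11 13 0 6-5 10-4 14 2 34 23 3 2-16 7-21 24-34 0-3-5-28-33-68 5-19 14-24 4-26 0-14-7-14-7-5-15-3-2-31 10-14 5-16-7-12-2-13-7 0z"/><path d="M27 217l-11 0 0 246 163 1 0-30 25-6-7-17-8-13 0-12-24-3-2-34 4-14 5-10-1-9-28-24-13-18-11-1-15-9-19-16-19-13-16-16z"/><path d="M207 148l-2 0-3 25-14 24-5 19 33 68 35 34 12 5 29 2 19 5 21-11 12-3-1-14-9-15 0-30 24-10 9-9 8-16 6-5 21-9 10-6-22-29-41 3-6-5-9-17-16 7-48 11-38-1-18-7z"/><path d="M438 16l-229 0 0 8 14 25 11-1 39 15 25 2 11 9 5 13 0 8-3 4-10 3-3 7 10 21 26 22 20-18 20-14 12-24 44-44 8-16z"/><path d="M203 23l-22 2 0 6 8 16 1 7-5 12-10 14 0 15 2 16 15 3 11 10 3 9 0 14 7 17 19 7 38 1 31-7 31-10 1-2-25-23-10-21 3-7 10-3 3-4 0-8-5-13-11-9-25-2-39-15-11 1-13-23z"/><path d="M425 192l-7 1-9 12-28 12-6 5-8 16-9 9-24 10 0 30 9 15 2 13 12 0 22 7 8 10 6 26 2-7 11-8 40-19 18-5 0-115z"/><path d="M463 16l-25 1 0 19-8 16-44 44-12 24-20 14-21 19 14 22 15 1 28-4 11 17 11 11 6-7 7-1 29 11 10 0z"/><path d="M349 367l-8 9-12 8-11 2-42-1-26 16-5 8 2 24-7 19-1 11 159 1-5-27 3-26-2-15-4-4-22-11z"/><path d="M357 315l-12 1 11 33-6 19 18 13 22 11 4 4 2 15-3 26 6 26 64 1 1-144-18 4-40 19-11 8-2 7-1-12-7-19-10-8z"/><path d="M216 284l5 31-24 34-7 21-1 16 33 2 14 6 9 7 6 0 25-16 42 1 11-2 12-8 7-8-21-15-13-15-12-9-10-4-29-2-12-5z"/><path d="M245 406l-17 11-24 11 14 36 21-1 1-11 7-19z"/><path d="M204 386l-15 0 0 12 8 13 6 17 25-11 21-15-6-2-16-11z"/><path d="M344 316l-12 3-21 11-8-1 8 5 16 19 22 14 4-6 3-12z"/><path d="M203 429l-24 5 1 30 38-1z"/><path d="M208 16l-28 0-1 5 2 3 22-1 6 2z"/>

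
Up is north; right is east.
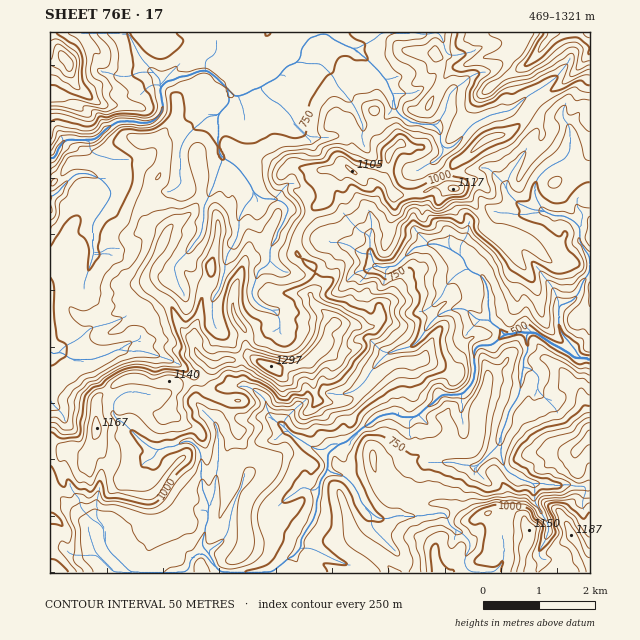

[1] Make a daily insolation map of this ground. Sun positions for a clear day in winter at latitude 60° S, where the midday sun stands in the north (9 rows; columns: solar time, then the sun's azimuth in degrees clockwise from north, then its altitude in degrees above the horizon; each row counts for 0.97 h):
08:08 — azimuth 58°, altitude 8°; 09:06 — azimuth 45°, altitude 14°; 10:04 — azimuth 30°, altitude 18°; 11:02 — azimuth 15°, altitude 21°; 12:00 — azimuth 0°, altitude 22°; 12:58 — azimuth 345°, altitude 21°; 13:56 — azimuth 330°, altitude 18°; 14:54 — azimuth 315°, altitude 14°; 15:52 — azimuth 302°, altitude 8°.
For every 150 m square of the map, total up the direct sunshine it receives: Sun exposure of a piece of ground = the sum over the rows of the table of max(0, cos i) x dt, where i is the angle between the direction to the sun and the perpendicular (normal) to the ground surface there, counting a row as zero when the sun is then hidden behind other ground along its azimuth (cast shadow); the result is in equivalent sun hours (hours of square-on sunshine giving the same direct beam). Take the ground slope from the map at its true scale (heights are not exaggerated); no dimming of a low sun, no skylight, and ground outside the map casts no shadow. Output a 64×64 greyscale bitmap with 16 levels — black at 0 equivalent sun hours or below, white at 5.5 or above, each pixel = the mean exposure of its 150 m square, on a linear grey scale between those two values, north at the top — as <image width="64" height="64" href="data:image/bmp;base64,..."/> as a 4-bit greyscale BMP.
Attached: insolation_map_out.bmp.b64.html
<image width="64" height="64" href="data:image/bmp;base64,Qk12CAAAAAAAAHYAAAAoAAAAQAAAAEAAAAABAAQAAAAAAAAIAAATCwAAEwsAABAAAAAAAAAAAAAAABEREQAiIiIAMzMzAERERABVVVUAZmZmAHd3dwCIiIgAmZmZAKqqqgC7u7sAzMzMAN3d3QDu7u4A////AJm7mHZmVDREZ5YQABNYiFVnd1REiYdnh4ZERodmmIZVq6iHZmVVVUVqhWYyM0WGZ4dUMjeYZmeJeHVVd2dmdkiIV3ZmVWZVVUZnmXVVVEeYVUMjioZUZ3l4p2VmRGVEWlRHZmZmVlVUREN4dmZlVmVmU1q5VEaJeLh3ZmhkaVJqc2ZlVWZmZVVEVEZ3iHZViIdmm5d4iby4hEd2Z2U3hqo2plRERFVVVVVWVWeHdVVYh2eZiZm8zdgiJGZmm1VJuIp0QyEQACNFaGZVZ3Z2VUZ2aJh2aJmruKpjVni7ZH25l0IRAAAAAkVlVmV2VWd1RWZphkMjMzNGve6rzvk33cp0EAAAAAESRVVVVWdDRodmZWh1QzRWd4ms////+8/+nWIgATNWiWM0RkRVaFI0WJZmiWRFd4mZqq3u/u/c/+/sVDESN4mJlTNFNVZnhTNUNHrHRFeImqq7vNp4y4QyIyNUMyM1Z4iYMiQ1VmZ3RFVEanRVZ4mZq7rLpVlSIAECI0RFRDVWeJlyJDVWZlZVVVVkZ2VniIiaqpdpuSElQkRlVFdlRmd2iahVRVZURYdVi4eXZneIh1QyABaodTNVRURmWHVXd2dpvbQ1RCSLyommRlZomZmZiHd2RHeamHaIZI3slWeHZBACITVTJWeJhBEiNHrLmamYiIhlZ4vLqqu2vNqFZnZDIBADhkRUMjIgAAARS8qZmJl2dmZmic3d3Lnah4iIZEM0I3qVRphCEAAAARE1equqhVeGVmV3ve7svMmJiJciNGZneGIzEAAAAQARAUI1hCVnd4ZmVWeKvMzelnh3dmRXh2iGIRAAAAABQQAAERABIVuod3ZVaYiamqx3iJllZ4iIhkETZ2MQEAAFd2UxERIjM3qJllVYiIZ3ioms3qM1VUNUIDZnYgAQAQMxJFMiEiMwABOHZlZ3dkWKibvv2kIkdVhlIQAAABAxAgATRUIRESACImdlZ3iIZrt4it7//t7//ZUgAAAABDABASI1ZCEREBVlV4dmh2Z73neIms///+7HMjQQARWrlRIRIzNXUzMjaKhZx1VDRs7ud3Zmes3cljRErLt23///xBNSI0aauniZqGzbdXmM61JmZlM0Z3ZVd2is7a3/3MzbVFdUQiWbqIiYfKzaicx0Q3ZmUyEkVWZUZ5qoiYqYibunZXUBIia4d4chOttpUSEWdlRohjM0RUfLqGVHh3d3iYUzERIjRZtlaKmEJEIDMRNlRDRXdUVVWtpmU2uHZ2Zol3eahFiXasiImVMhASY0RGVYl3VWZUV7umZlqrqHd1SN7tuomYmHrJczRDETV1h1ZoqZhmRFM4qZZ3eJhUVkR+/sy5lTNFhTQ0RWUyRVOad3iId3VDEoyXhnmHhDMzRqzdu67rmXVYdVU0VDI1QAR2d3d2VlM5yXaGSJdnmbzMlEi8uuyoiIeHZURDIjYQAkVmZ4iIh4l2ZodGt2iszN26ZJvtzqh3ZXdlQzIRUwACNWZniamqhWdohVe6d6p2VHu2WK2qyXVFVUMjQxRQABE2d2aImqqURYh5iJt0Z0ImmapUMgFqqXdDIRIzNyFGVXd3dneHeaY0WJuXm5hmZWvcq6hCEjaIYyEQASN0JoibeXh3dmVniERFioeJqGiomZmZcyNTMREQAAAANmN4iJkod4d3ZlR5hVNphVepdZl2ZVQ0RWUxAAAAAAJnaJiIVFmHd3eJl2imV1d3d6qEinQ0Q0MkRCAAAAABOImqmamWi4d2eImImbpkVoiImadatCIjMyNCAAAAAAJpmqqqq6Rpd3Zoh4iJvdhWq4eYmViXECMjIjEQAAAAAXdmeIdDJVaId2eHiImszZjLhnd6c0ZjMyIBIRAAEAAEMTZkQhJDFrh3d3eJd5maqLl3ZlMyN3ZSIAAzQyAiACMCZBRCNERhSoiIZ3h0RndmiHdlQgeFRlIQETrc2lZ3UkhiJUREVFk3y5dnd4ZGZVZ4iGZUEUVVMgJBWZms3e+2iDRERndlTHEjNWZnmWZlV3iHVXlyRmVUSpu3Znm7dWdzI2Q1iHVLt2Z3ZmeZdmZnd3VWesq+/qne/HRDNHmDEREiNSJGdkB+24ZVQ0d2Z3d2V4ms3/7bzu23dRAhOd1xERI0QjRmUAJXmVQyI3dpuXaJmZrO7s3/uojKR4iWW8cQASNDNFVQAAACdnqoiGipiJiIiJmZh5h4irzd3ahUrKUyI1VEREAAAAAXu92nd4h4d3d4h3dkE3iJrO7KhoVb7upTRnYyMAAAAAAABKh3d3d3d3d3d3iIh1SMsxAUdzNomYRGdhNAAAAAAAEiZ3d2Z4d3d3d3eau3VWlzUyRnMAEkZjQxE1ABACd3iZhGd3dmiHd3d3eJu6i9qJy4Q1dRAAAUQhABEyAFmHd4mFh3Z3d2iHd3d4mqibuXiat0V3UQAAEiAAACEmqXiZiIjbh3mFVWd3d3iJeJiYZUN6Qlm7UAAAExAAERebuYiZZFm7l0Z2ZWd3d4h4d4dXh0ZhAY3nEAABMQATNnY0ZmYhNCNDVmZmZnd3d3h3dUNFY3QgA3qUAAAEIGSIZEZndDQzZlZmZmZmZ3d3d4dUQiIzSrlCNZyBEQFRi9uFd3dkVlRFZ3dlZmZmZneIdmZURWeGRquWabchACa+23iph1VnZmZ3d3dmZmZ3d3Zmd4vdy4dDNGdnq2IAAsy6iqmGZnd3d3d3d3ZmZmd2ZmVnrLubiIZVRGeKpCEj"/>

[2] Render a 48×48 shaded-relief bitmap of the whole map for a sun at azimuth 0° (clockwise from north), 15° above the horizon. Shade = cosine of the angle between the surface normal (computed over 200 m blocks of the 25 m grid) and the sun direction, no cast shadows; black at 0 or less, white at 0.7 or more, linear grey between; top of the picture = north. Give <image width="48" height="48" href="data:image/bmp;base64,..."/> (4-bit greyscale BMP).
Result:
<image width="48" height="48" href="data:image/bmp;base64,Qk32BAAAAAAAAHYAAAAoAAAAMAAAADAAAAABAAQAAAAAAIAEAAATCwAAEwsAABAAAAAAAAAAAAAAABEREQAiIiIAMzMzAERERABVVVUAZmZmAHd3dwCIiIgAmZmZAKqqqgC7u7sAzMzMAN3d3QDu7u4A////AKqYZlQzM2lTAAJIVWZCBJdUaHZEZlh2RYh3ZVRENEdVQSNGZlUxN4VFaHhUVjd1N2NWVURUQyRHdVVEZlQkiWRHiJdlVjWkOkVlVVVURDREZnZUV2VYmGebuWJVVnaUiVhURDMjRFVkVmZUN2VpdmiauWVFZ7w2yXYhAAAANVVkVkVmRWR4UzRWd6zczvxuy2IAAAAABFVVViJWZVWXMjRWaL7///z/3EIAAUZ1AjRFVlEkZHmUJGeJmr3d78rLhzIAFGeIMBNFVmMjMnlzNniaq7uYpTAAEjJDJFZ4ghNFVFVDRndkRniIh2R6gQEBI1V1NWZmiWE0M2mGeGeGeIiHZUJKhlVVY5y3RmZBJVFEEmmoVCNZypqYdnY2iqqapt6nVmQgABZkRVZ0AAAH3KupdnZEeb3dytpndjIjM2lCREQAAAABaZeIdoZUaKzdzKZndjNWZnQRETAAEAAAATEmqphTSImqrHebpEVVVDAldzAAAiIgAAACh3tkR4dmenm+6VRXZjEVdQAAABAkIAAAAAmFRodki3it/9ze7WEAAAABAAACUwAAAiaHVXVozWZ5vv//6SJRECnaUAAAN2ZRN4erZHWN2mZUR6y4Yxe7l+/+yBIxE2m4aJa8t3m7g1VEMjVUQ2m7icy6u2MyABOMdoV4uohVAVQ0VDM0NLmWOHd2eIUzEBNapmd1RUATAlRWZlREOdh0SpdmVZuphEZnuXZ0EABFVFV4dUQyW6dlaYVENd/cumVVd2REMQJFhlZ3ZUMUqXdYd2Vmea3cvpZVZlVUIgMwN1ZmZmVIl2c5lYmqunWs3tl2Z3ZTEQQABEZWeZiFZndItXqXeZZZyst1VnZCEDIAAmZWeJmTNoh4yFdSSaplYCqodmQgAkAkRHZmZmaGJHmWqXZ1ipl0IAOZdkIAFTR3lYZmZlVoQ0iEioWIZmVDNCEyIgAAVmiHdJdmZ4ZphUd2eZdqUiIzNBAAAAAXmZmZZpdlZ4d5uWaJeZl5YQEiIgAAAABniIhmVHhmZ3h4vKaqaHhzRBISAAAAAAAyVVQiMzl2Zmd2iZeodmQhRUIQADMQEAACQTMiM0WIdmd0VlV3dkICQ0IAApqpl3RFMiRVNLRWVVZ3RUVndUVTaHQ4l2Z6ynVTJSN3U5l2ZVRnVVZmVWnLzbrN2DEkmmEAA0A2ZCu7pjI1Znh2Z4nP7t7cmWJUeaYAAEEUVAEzmomodol3d3ibuZqIi7vLhnuEECQjQwAABau8lnh3Zmd3dlV3ad2XZ1e7lBRUMwAAAAAYlmZmZmZmZniXV8hBJmI3mDJEJAAAAAE1dmZWdmZmZ5qnmJeGJWEAJWMAIgADZ3iHiHZmVWZmZ4mJqmeJU1UQACQQAAA5l3iFeId1RVVmZnd4iFVWYhemAAAhAABGZWZiJWZEVVVWZnZ3dTNDQxJoUQACEEd1NGUyIzRFVVVVZmZ2ZCEkR1NFeWAAQK22d2VFVEVmZVVVVmZlVWeIhkVlWKUAAc63mXVFZVVmZlVVVmZVVpzLpjI1VqoAAA=="/>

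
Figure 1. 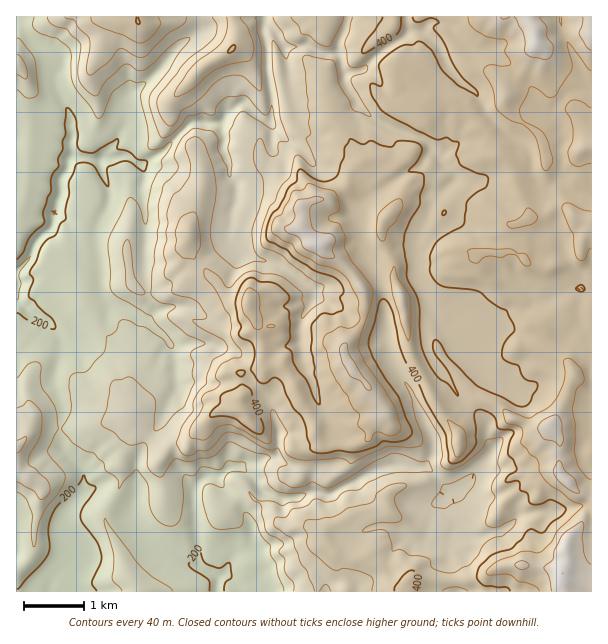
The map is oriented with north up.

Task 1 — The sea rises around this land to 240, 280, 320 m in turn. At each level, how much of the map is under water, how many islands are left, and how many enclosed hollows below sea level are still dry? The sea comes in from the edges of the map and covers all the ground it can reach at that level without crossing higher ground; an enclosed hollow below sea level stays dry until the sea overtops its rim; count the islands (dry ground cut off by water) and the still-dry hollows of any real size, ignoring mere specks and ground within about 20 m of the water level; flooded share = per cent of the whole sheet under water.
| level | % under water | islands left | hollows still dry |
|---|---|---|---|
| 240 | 18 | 0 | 0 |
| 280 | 28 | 0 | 0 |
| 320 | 38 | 0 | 0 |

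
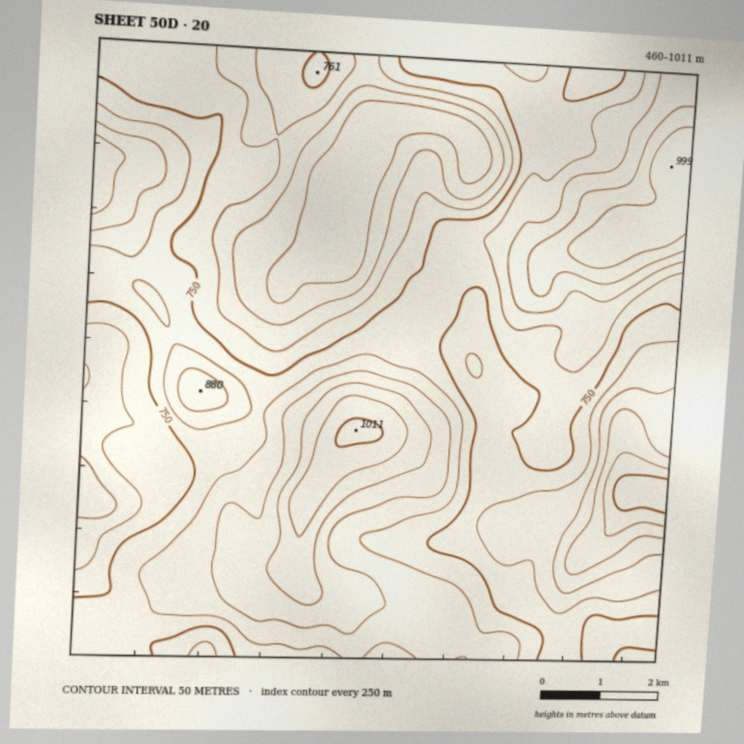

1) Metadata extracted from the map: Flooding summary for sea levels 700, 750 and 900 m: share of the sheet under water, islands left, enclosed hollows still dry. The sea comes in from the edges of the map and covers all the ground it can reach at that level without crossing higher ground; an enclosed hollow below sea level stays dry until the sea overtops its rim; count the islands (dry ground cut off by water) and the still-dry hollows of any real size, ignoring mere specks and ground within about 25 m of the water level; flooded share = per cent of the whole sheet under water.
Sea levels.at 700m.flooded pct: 25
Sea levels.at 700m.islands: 0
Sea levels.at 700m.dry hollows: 0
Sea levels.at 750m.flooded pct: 45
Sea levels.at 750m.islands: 0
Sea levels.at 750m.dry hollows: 0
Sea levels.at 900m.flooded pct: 91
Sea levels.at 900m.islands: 1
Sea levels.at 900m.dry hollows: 0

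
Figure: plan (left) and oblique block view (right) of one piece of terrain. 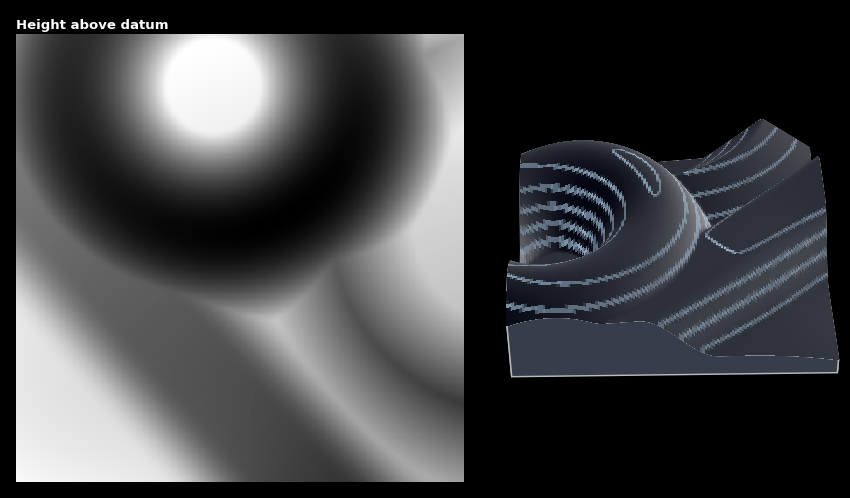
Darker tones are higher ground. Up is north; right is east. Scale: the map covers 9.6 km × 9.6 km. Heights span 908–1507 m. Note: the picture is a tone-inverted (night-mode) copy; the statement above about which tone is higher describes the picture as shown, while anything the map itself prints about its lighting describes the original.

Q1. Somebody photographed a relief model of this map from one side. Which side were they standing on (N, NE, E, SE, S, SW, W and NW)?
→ W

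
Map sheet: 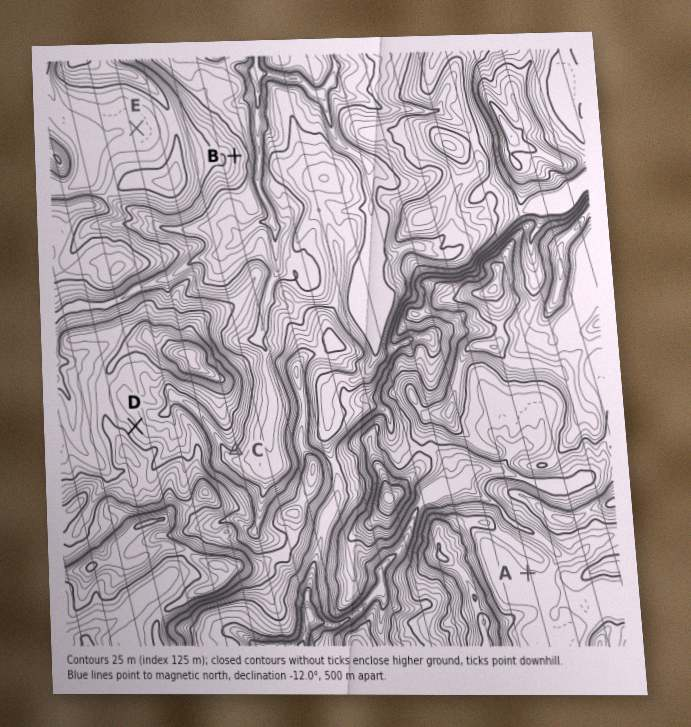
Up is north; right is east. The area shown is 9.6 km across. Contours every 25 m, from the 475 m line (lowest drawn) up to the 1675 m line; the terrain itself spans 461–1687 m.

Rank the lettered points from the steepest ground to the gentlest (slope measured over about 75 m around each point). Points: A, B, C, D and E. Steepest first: C B D A E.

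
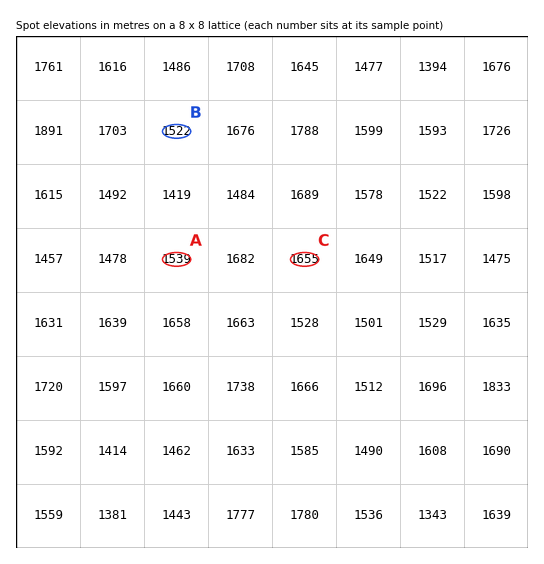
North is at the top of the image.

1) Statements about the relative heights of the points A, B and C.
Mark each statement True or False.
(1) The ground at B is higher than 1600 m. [False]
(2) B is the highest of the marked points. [False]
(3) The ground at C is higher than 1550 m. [True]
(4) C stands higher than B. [True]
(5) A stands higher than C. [False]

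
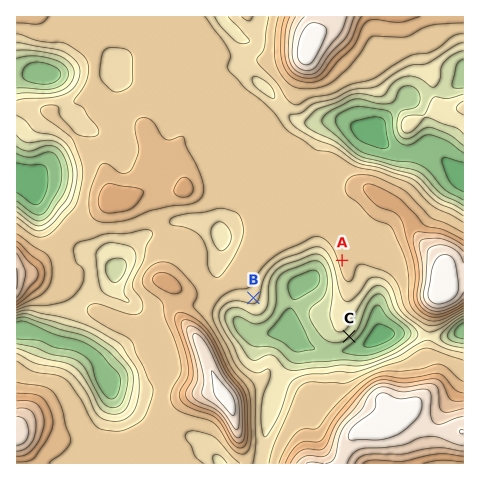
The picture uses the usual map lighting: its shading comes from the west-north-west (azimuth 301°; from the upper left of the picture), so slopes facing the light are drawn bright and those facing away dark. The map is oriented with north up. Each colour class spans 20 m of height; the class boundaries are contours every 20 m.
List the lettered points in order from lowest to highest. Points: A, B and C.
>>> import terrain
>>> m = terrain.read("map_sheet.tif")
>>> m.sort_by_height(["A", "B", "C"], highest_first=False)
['C', 'B', 'A']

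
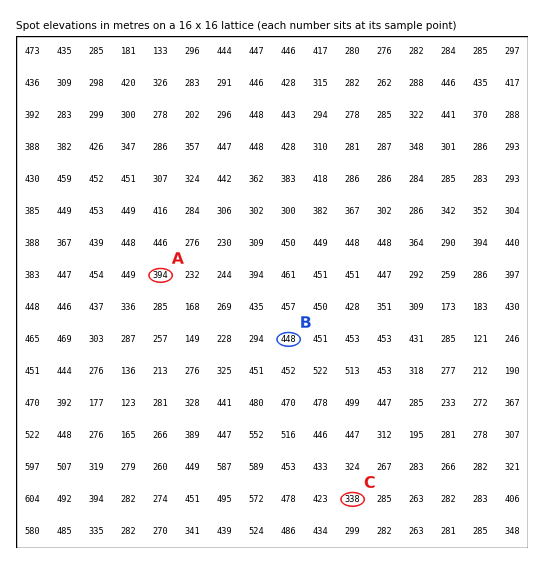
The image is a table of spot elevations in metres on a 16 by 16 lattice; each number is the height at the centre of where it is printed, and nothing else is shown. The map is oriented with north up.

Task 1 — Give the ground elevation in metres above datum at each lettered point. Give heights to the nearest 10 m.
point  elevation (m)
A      390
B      450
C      340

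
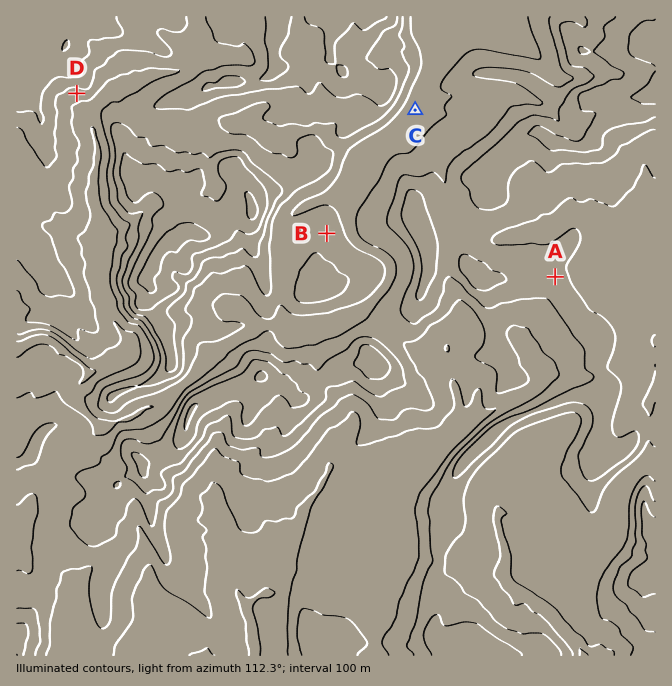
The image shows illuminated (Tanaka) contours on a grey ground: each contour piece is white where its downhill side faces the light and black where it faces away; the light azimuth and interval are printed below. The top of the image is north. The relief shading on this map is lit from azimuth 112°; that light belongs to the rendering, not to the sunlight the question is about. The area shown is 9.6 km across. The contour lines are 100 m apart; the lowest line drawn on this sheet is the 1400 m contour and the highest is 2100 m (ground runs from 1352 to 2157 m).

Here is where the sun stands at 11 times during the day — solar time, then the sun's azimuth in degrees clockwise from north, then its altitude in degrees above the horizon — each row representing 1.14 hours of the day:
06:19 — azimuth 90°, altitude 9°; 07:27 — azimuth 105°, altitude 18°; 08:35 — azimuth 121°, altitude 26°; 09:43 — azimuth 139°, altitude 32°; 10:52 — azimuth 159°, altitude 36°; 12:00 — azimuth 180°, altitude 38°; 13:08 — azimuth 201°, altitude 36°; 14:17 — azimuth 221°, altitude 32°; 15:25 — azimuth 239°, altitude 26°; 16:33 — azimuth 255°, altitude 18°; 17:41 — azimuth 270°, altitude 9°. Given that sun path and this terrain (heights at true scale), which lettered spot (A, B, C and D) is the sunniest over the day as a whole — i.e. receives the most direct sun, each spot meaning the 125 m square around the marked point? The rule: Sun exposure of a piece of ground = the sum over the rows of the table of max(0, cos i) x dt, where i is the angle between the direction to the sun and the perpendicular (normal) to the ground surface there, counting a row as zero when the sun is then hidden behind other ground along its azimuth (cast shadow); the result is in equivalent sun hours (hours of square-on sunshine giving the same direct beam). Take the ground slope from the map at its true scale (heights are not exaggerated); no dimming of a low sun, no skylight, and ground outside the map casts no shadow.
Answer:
D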